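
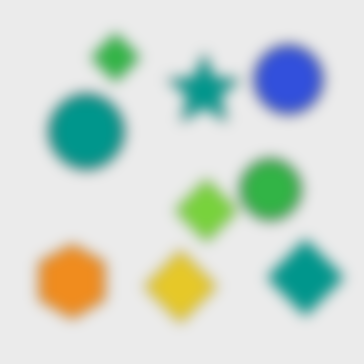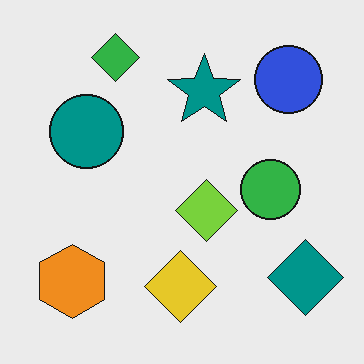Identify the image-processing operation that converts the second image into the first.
The transformation is: strongly gaussian-blurred.

Shape edges and outlines are uniformly softened across the whole image.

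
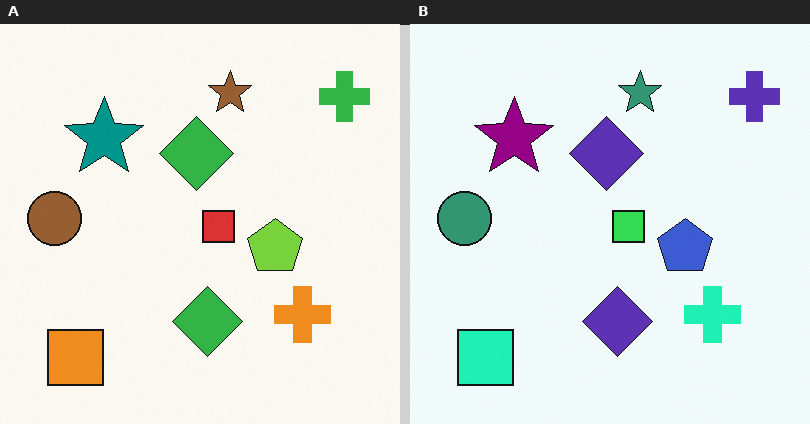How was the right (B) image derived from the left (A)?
The transformation is: hue-shifted through roughly a third of the color wheel.

Every shape's color has rotated by the same amount around the hue wheel — a uniform hue shift.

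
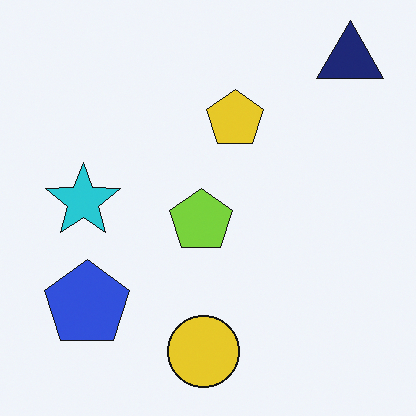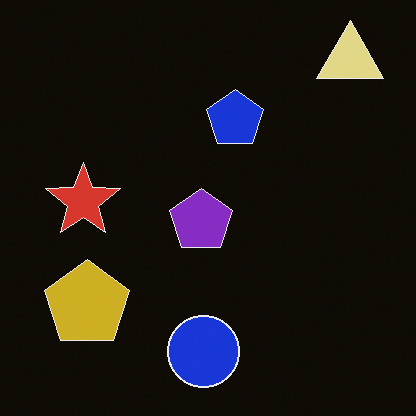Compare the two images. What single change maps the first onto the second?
The transformation is: color-inverted (negative).

The light background has become dark and every shape's color is its complement — a photographic negative.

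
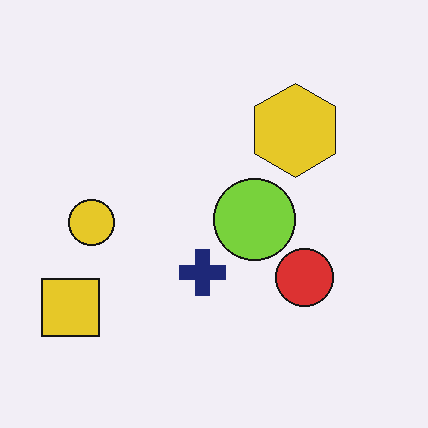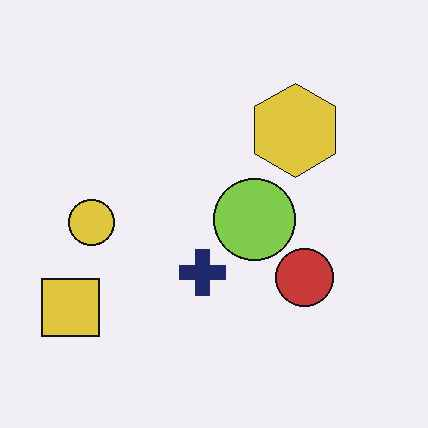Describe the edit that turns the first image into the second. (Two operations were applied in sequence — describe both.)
The second image is the first slightly desaturated, then given moderate JPEG compression.

All colors are more muted and greyish — a global saturation change. Blocky 8×8 compression artifacts appear around shape edges and the flat background shows ringing — characteristic JPEG degradation.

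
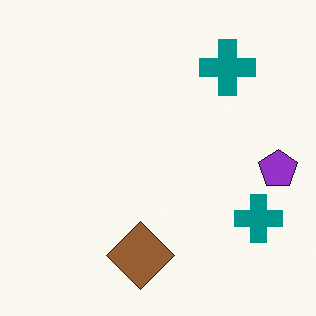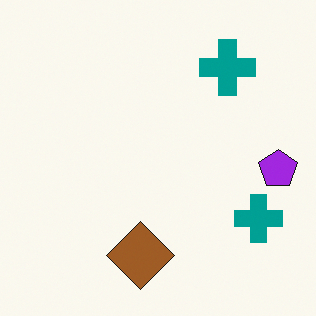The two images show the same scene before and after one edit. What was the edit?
The image was slightly oversaturated.

All colors are more vivid — a global saturation change.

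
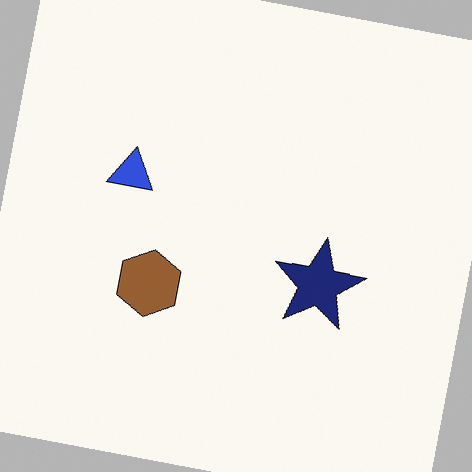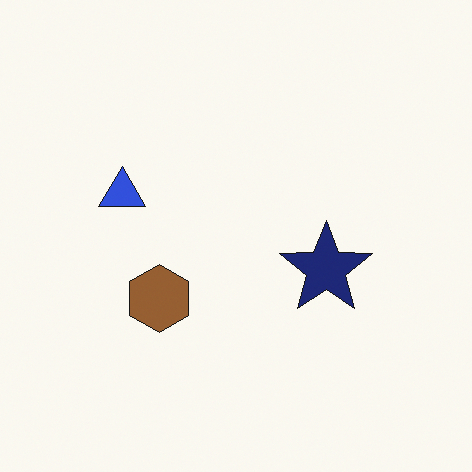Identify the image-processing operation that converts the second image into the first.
The transformation is: rotated clockwise by a few degrees.

Every shape is tilted by the same angle and the image corners show triangular fill wedges — a whole-image rotation by a non-right angle.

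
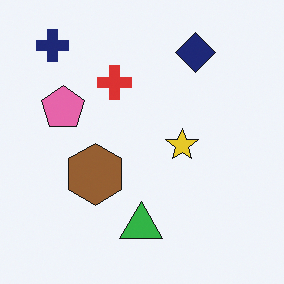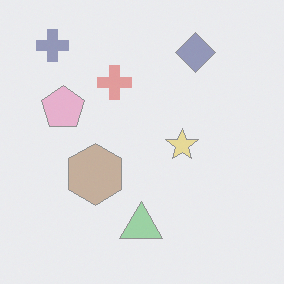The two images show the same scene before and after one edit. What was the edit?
The second image is the first given much lower contrast.

Tones are pushed toward mid-grey across the whole image — a global contrast change.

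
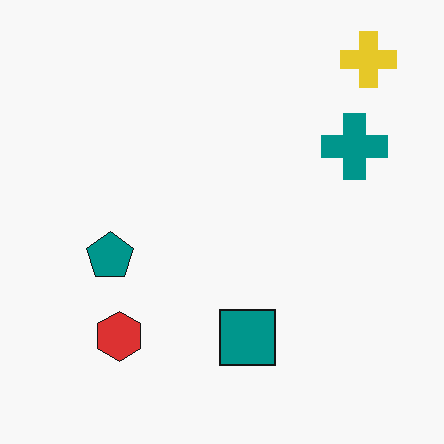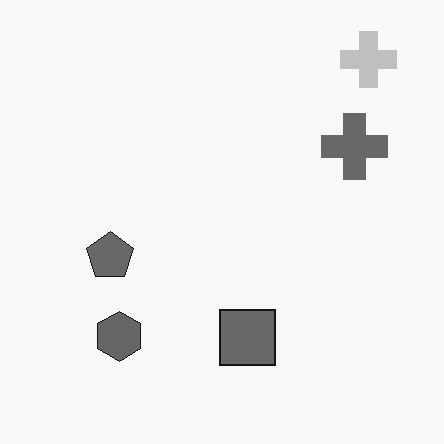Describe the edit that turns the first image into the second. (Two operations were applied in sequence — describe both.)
Converted to grayscale, then JPEG-compressed with visible artifacts.

All color is removed — every shape is now a shade of grey. Blocky 8×8 compression artifacts appear around shape edges and the flat background shows ringing — characteristic JPEG degradation.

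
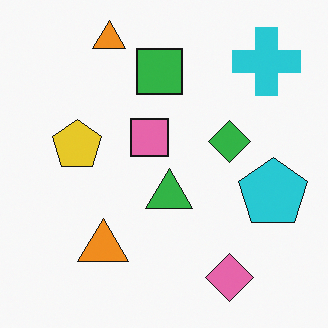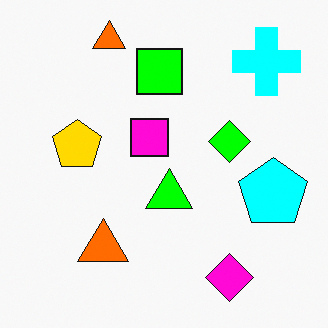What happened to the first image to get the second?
The transformation is: made much more vivid (saturation change).

All colors are more vivid — a global saturation change.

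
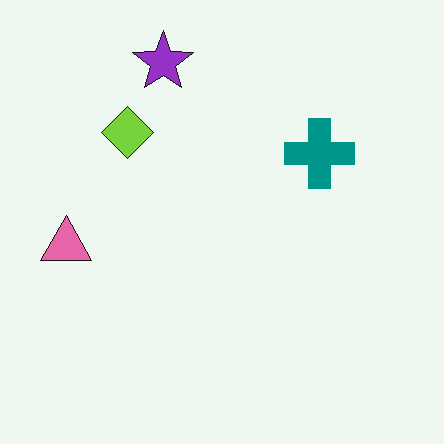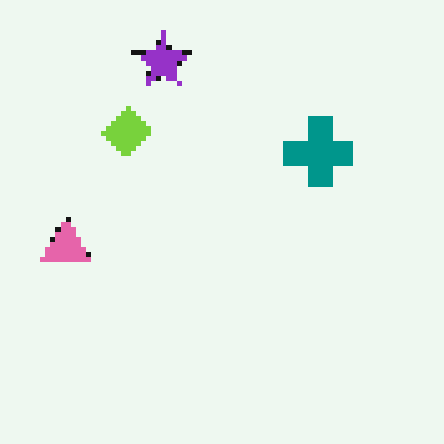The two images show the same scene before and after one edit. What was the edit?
This is the original image mildly pixelated.

Shapes are reduced to large square blocks; fine edges and outlines are lost — a downscale-then-upscale (mosaic) effect.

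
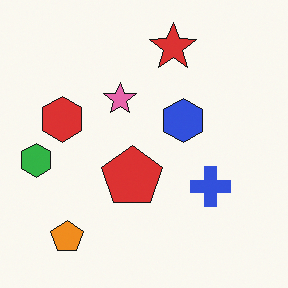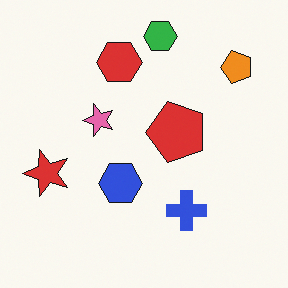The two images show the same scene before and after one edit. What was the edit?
The transformation is: transposed (reflected across the top-left ↔ bottom-right diagonal).

Shapes have swapped their row and column positions — what was in the top-right is now in the bottom-left — a diagonal reflection.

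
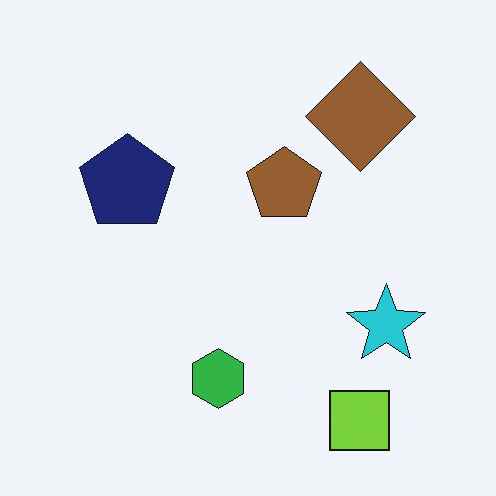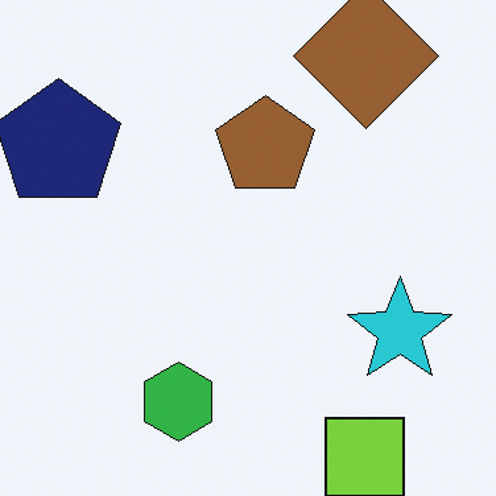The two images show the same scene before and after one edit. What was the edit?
Cropped to a modestly smaller region and rescaled.

The visible shapes are larger and the field of view is narrower; shapes near the original edges may be partly or wholly outside the frame — a crop-and-rescale.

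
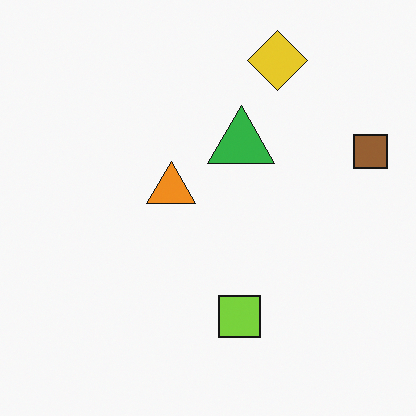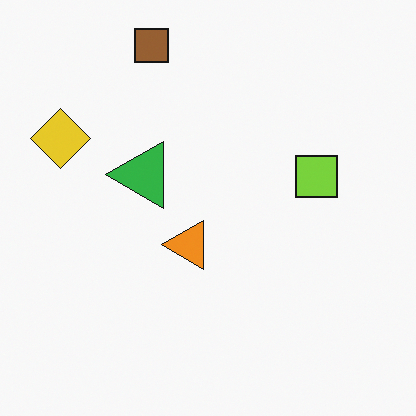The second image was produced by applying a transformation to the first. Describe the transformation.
This is the original image rotated 90° counter-clockwise.

The brown square sits in the right of the first image and the top of the second — consistent with a whole-image 90° counter-clockwise rotation.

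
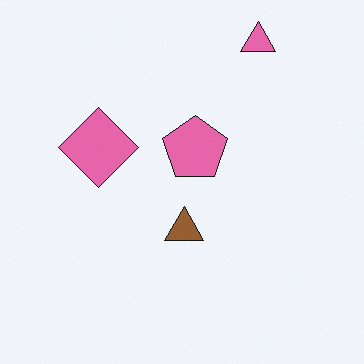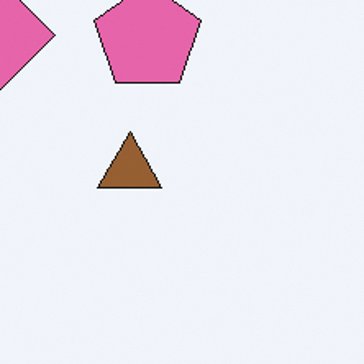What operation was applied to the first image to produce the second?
This is the original image cropped tightly and scaled back up.

The visible shapes are larger and the field of view is narrower; shapes near the original edges may be partly or wholly outside the frame — a crop-and-rescale.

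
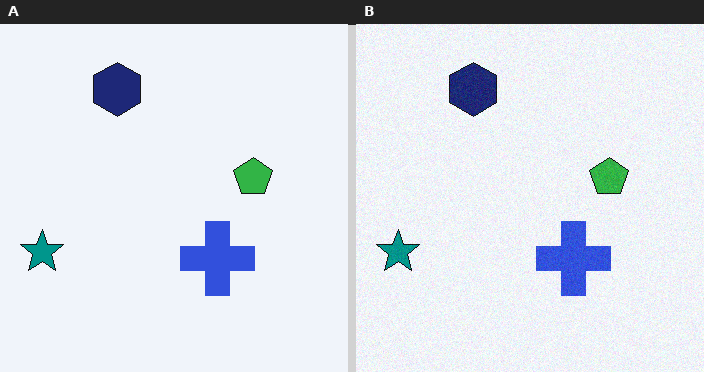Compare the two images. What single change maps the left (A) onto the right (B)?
This is the original image degraded with subtle gaussian noise.

Random speckle covers the whole image, including the flat background.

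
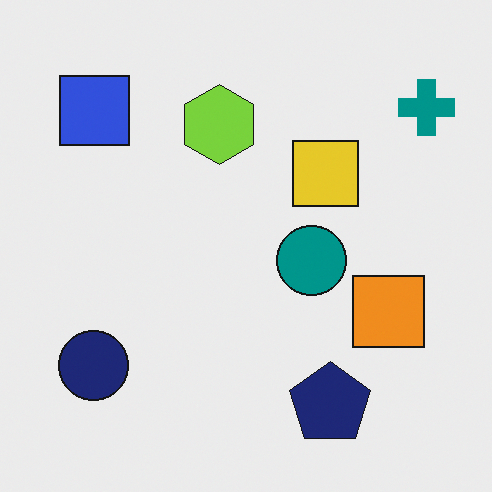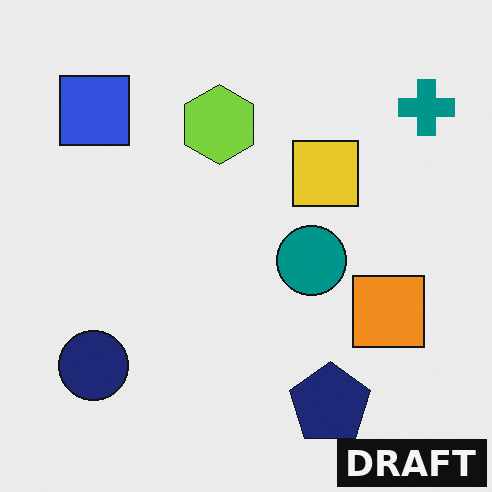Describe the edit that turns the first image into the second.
Watermarked with the text "DRAFT" in the lower-right corner.

A dark label reading "DRAFT" appears in the lower-right corner.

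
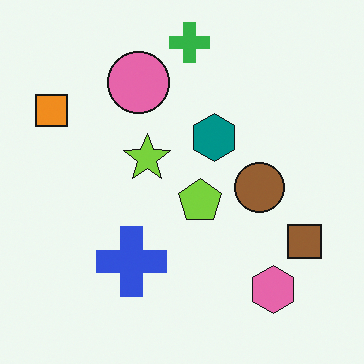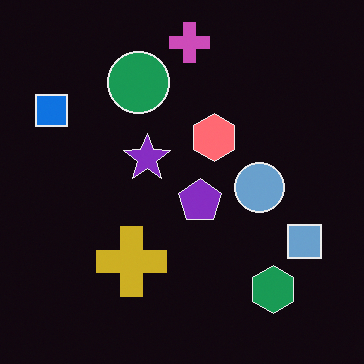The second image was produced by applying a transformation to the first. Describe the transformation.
This is the original image color-inverted (negative).

The light background has become dark and every shape's color is its complement — a photographic negative.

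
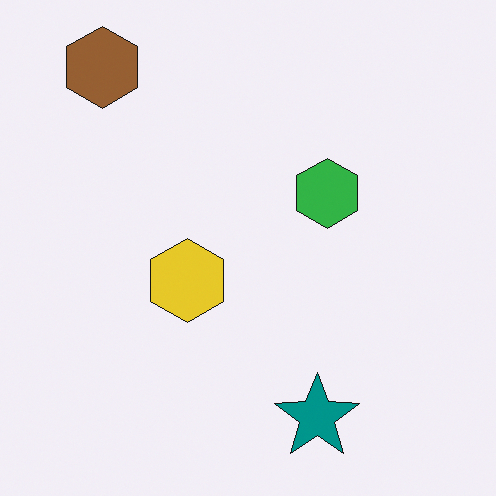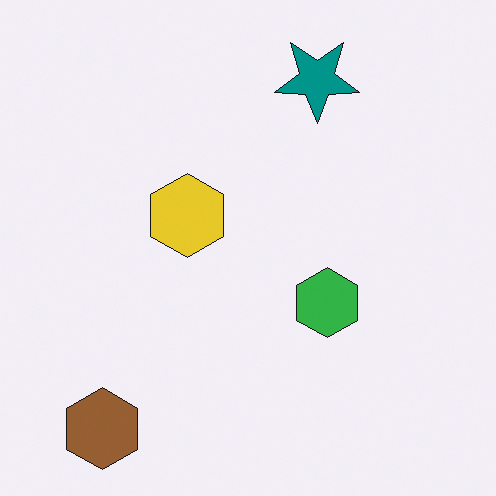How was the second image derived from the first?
Flipped vertically (top ↔ bottom).

The brown hexagon is in the top-left of the first image and the bottom-left of the second — shapes on opposite sides of the horizontal midline have swapped in a mirror flip.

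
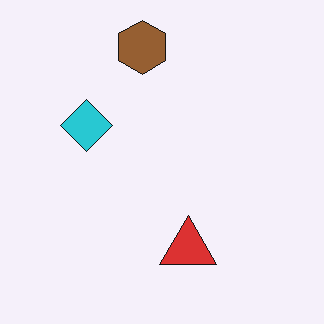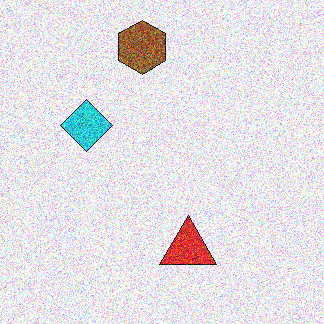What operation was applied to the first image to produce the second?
Degraded with strong gaussian noise.

Random speckle covers the whole image, including the flat background.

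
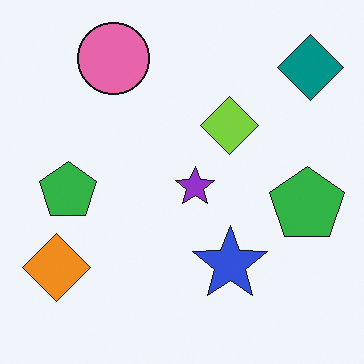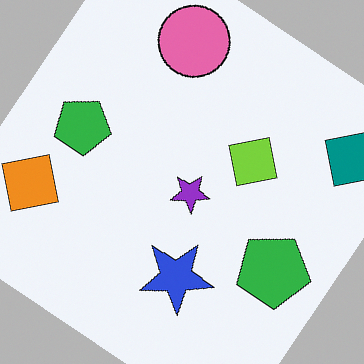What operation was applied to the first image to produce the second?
Rotated clockwise by a large amount — several tens of degrees.

Every shape is tilted by the same angle and the image corners show triangular fill wedges — a whole-image rotation by a non-right angle.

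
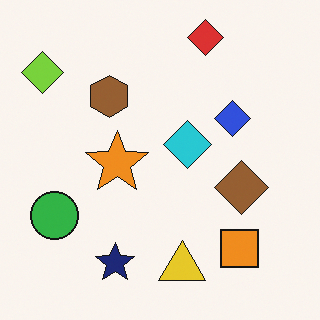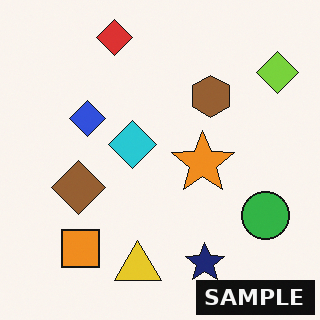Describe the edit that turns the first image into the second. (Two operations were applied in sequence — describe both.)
This is the original image flipped horizontally (left ↔ right), then watermarked with the text "SAMPLE" in the lower-right corner.

The lime diamond is in the top-left of the first image and the top-right of the second — shapes on opposite sides of the vertical midline have swapped in a mirror flip. A dark label reading "SAMPLE" appears in the lower-right corner.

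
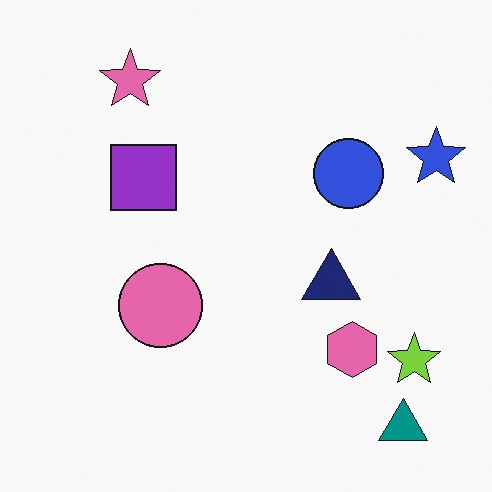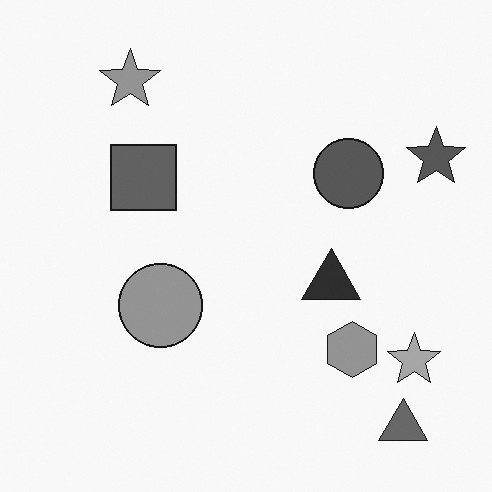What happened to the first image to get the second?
It was converted to grayscale.

All color is removed — every shape is now a shade of grey.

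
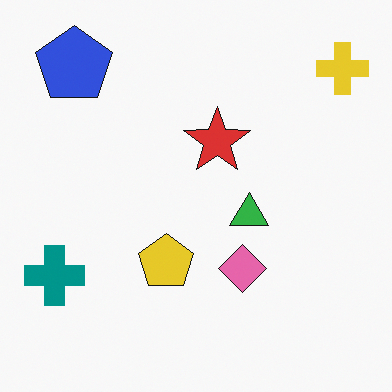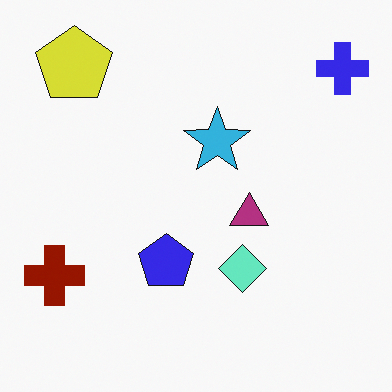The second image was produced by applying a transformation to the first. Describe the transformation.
The second image is the first hue-shifted through roughly half the color wheel.

Every shape's color has rotated by the same amount around the hue wheel — a uniform hue shift.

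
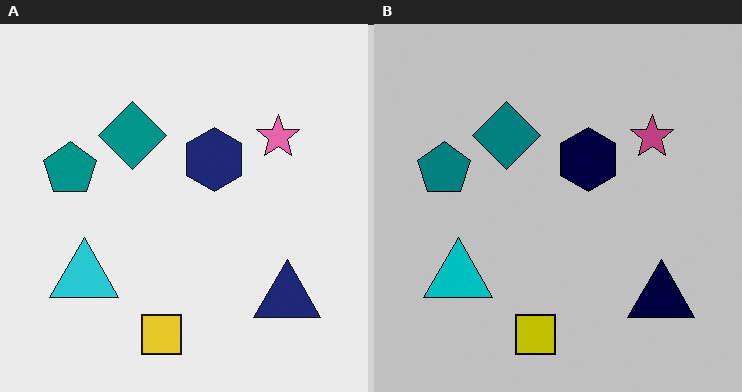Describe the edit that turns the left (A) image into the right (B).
This is the original image aggressively posterized.

Each flat color has snapped to a coarser quantized level — most visibly, the near-white background has dropped to a flat grey.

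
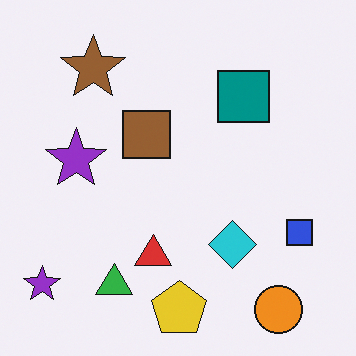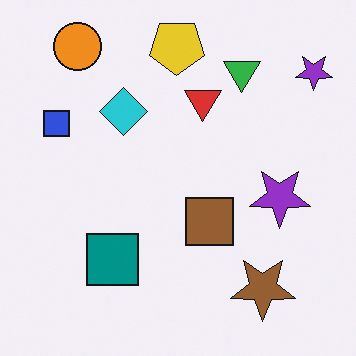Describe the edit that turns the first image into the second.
The transformation is: rotated 180°.

The orange circle sits in the bottom-right of the first image and the top-left of the second — consistent with a whole-image 180° rotation.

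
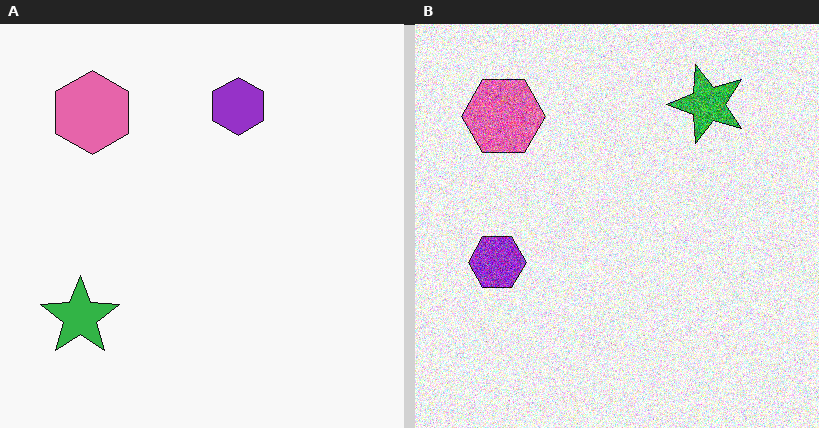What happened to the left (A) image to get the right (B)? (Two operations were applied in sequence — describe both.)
It was transposed (reflected across the top-left ↔ bottom-right diagonal), then degraded with heavy additive noise.

Shapes have swapped their row and column positions — what was in the top-right is now in the bottom-left — a diagonal reflection. Random speckle covers the whole image, including the flat background.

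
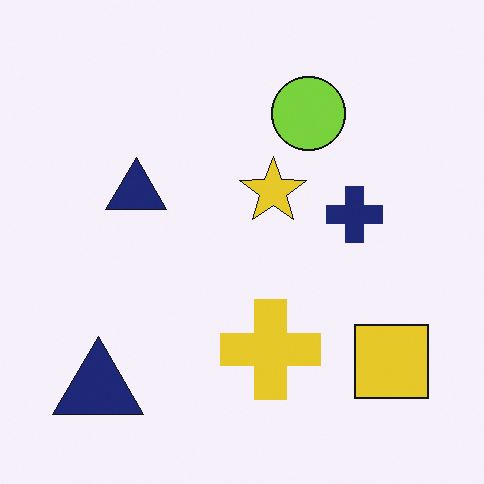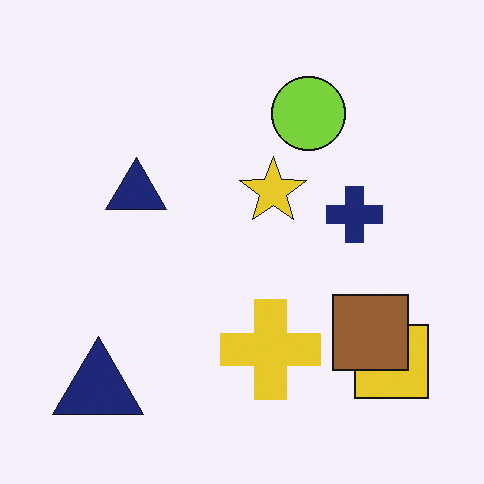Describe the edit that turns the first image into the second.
The transformation is: overlaid with an additional brown square.

A brown square appears in the second image that is absent from the first.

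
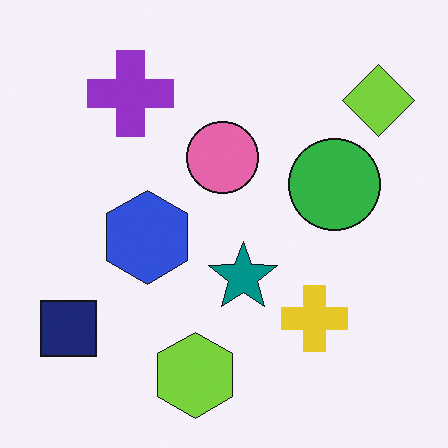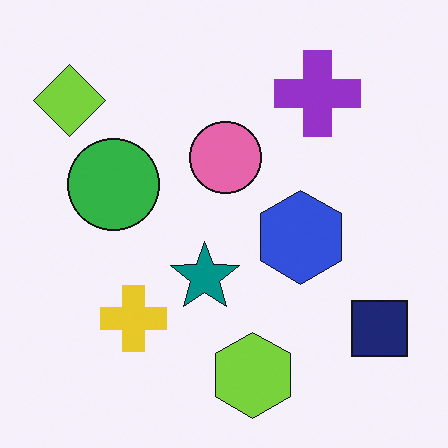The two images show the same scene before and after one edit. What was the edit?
The second image is the first flipped horizontally (left ↔ right).

The navy square is in the bottom-left of the first image and the bottom-right of the second — shapes on opposite sides of the vertical midline have swapped in a mirror flip.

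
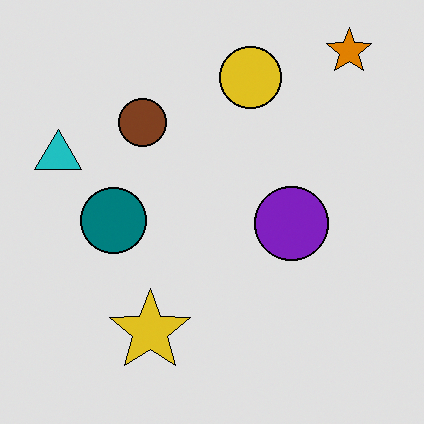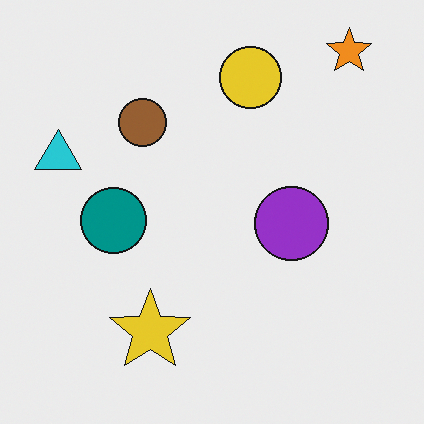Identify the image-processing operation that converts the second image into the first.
The first image is the second posterized to a reduced palette.

Each flat color has snapped to a coarser quantized level — most visibly, the near-white background has dropped to a flat grey.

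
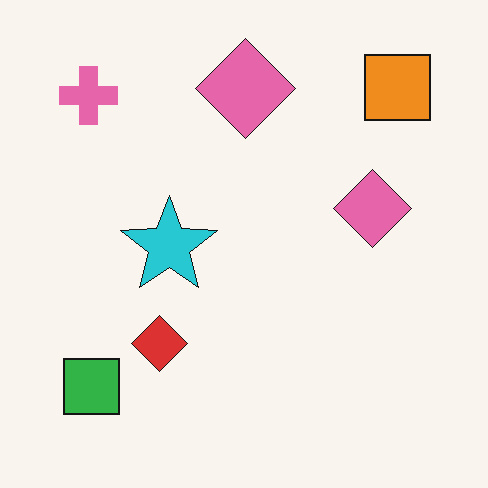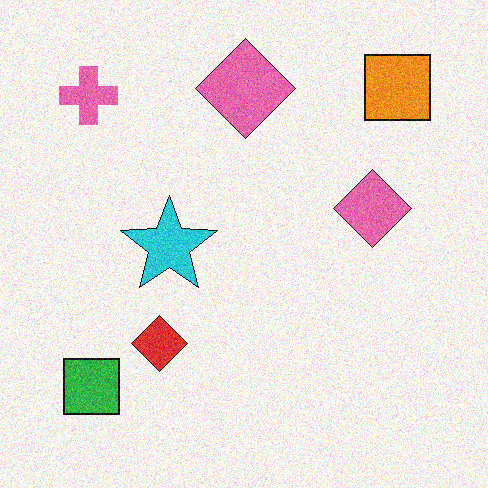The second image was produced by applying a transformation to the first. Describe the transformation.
It was degraded with moderate additive noise.

Random speckle covers the whole image, including the flat background.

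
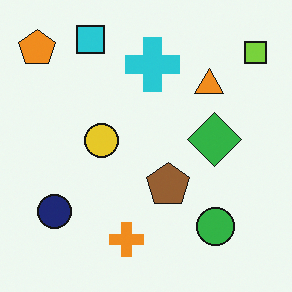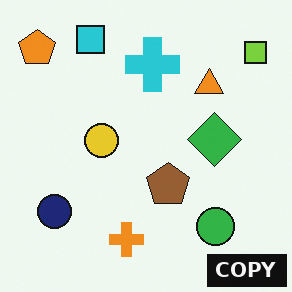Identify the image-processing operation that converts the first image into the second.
It was watermarked with the text "COPY" in the lower-right corner.

A dark label reading "COPY" appears in the lower-right corner.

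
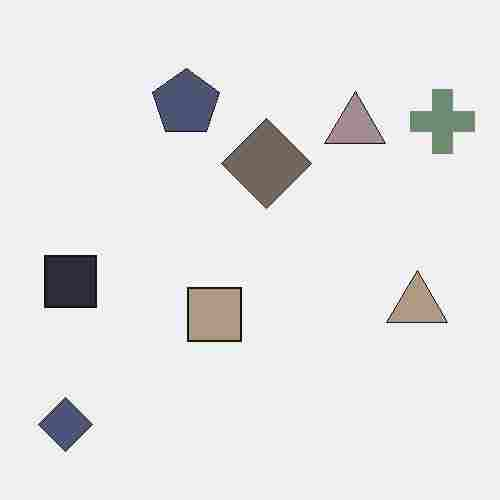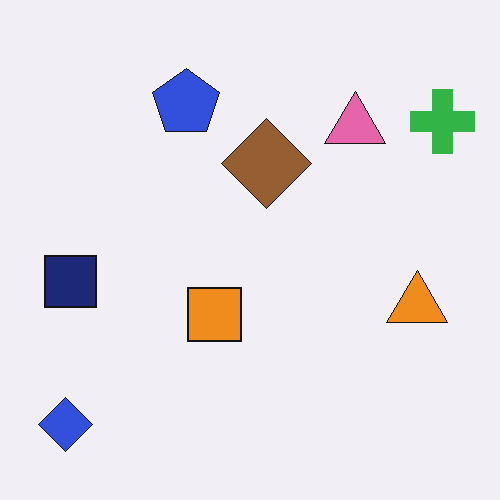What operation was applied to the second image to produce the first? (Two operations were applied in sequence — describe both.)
The image was made much more muted (saturation change), then heavily JPEG-compressed with obvious blocking artifacts.

All colors are more muted and greyish — a global saturation change. Blocky 8×8 compression artifacts appear around shape edges and the flat background shows ringing — characteristic JPEG degradation.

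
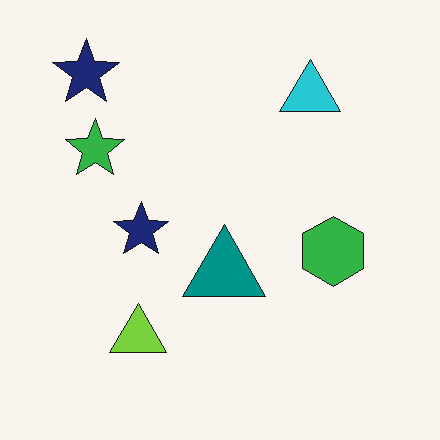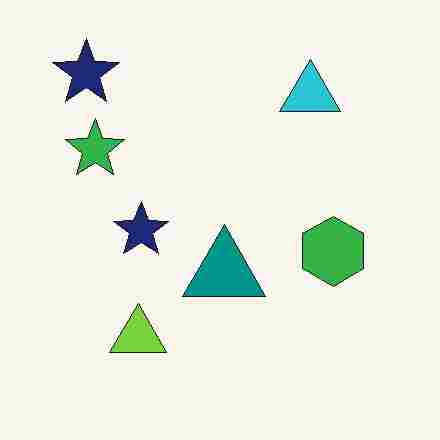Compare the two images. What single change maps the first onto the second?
The transformation is: heavily JPEG-compressed with obvious blocking artifacts.

Blocky 8×8 compression artifacts appear around shape edges and the flat background shows ringing — characteristic JPEG degradation.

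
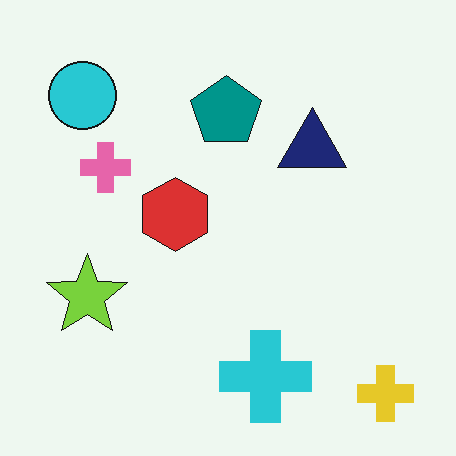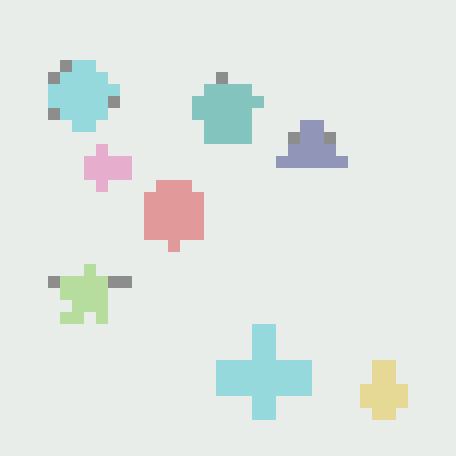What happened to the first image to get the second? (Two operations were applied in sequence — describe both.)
The image was coarsely pixelated, then washed out (contrast reduced).

Shapes are reduced to large square blocks; fine edges and outlines are lost — a downscale-then-upscale (mosaic) effect. Tones are pushed toward mid-grey across the whole image — a global contrast change.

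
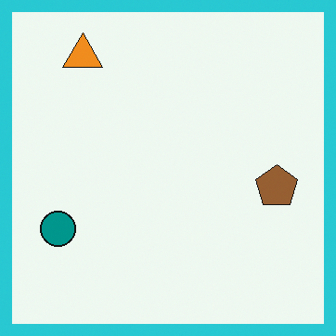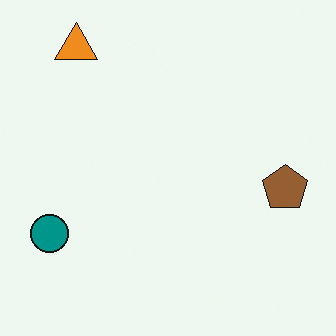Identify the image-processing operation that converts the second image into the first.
The image was framed with a cyan border.

A solid cyan frame runs around the edge of the first image, with the content slightly shrunk inside it.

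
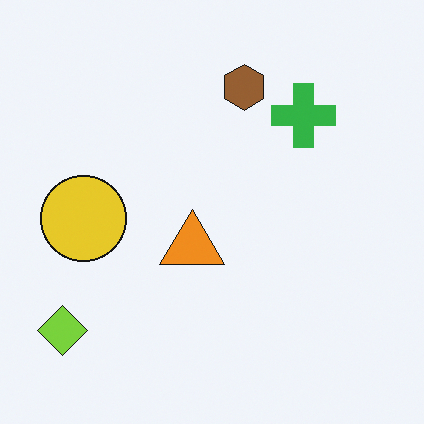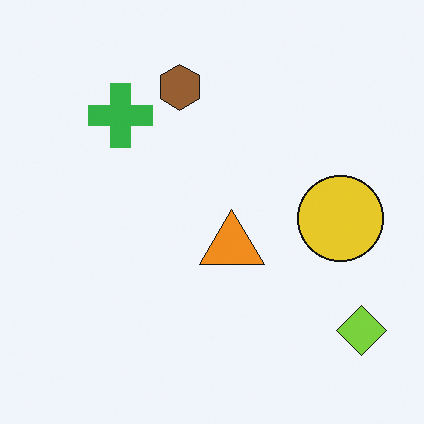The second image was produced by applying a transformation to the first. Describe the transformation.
The transformation is: flipped horizontally (left ↔ right).

The lime diamond is in the bottom-left of the first image and the bottom-right of the second — shapes on opposite sides of the vertical midline have swapped in a mirror flip.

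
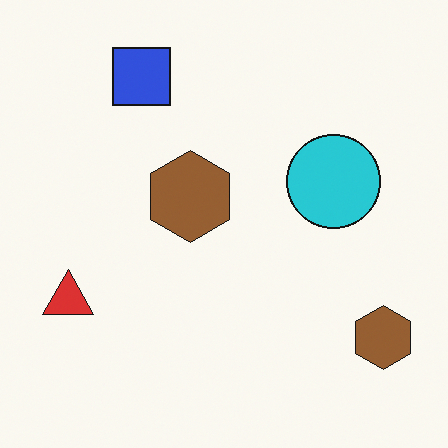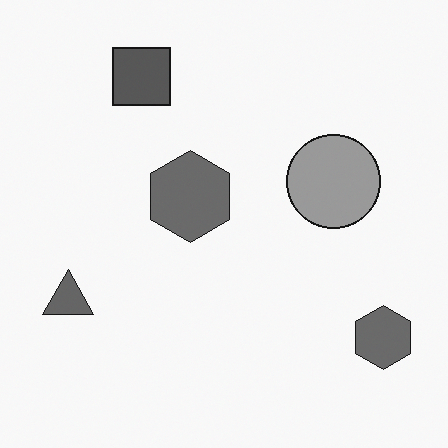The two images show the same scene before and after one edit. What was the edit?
It was converted to grayscale.

All color is removed — every shape is now a shade of grey.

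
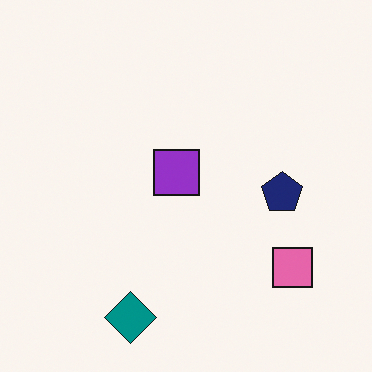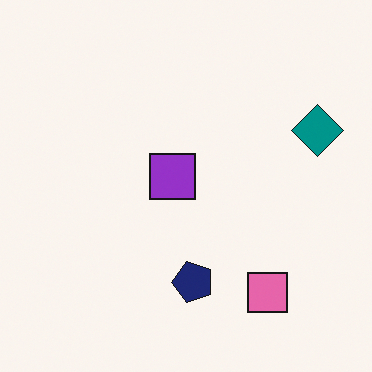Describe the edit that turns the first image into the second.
The image was transposed (reflected across the top-left ↔ bottom-right diagonal).

Shapes have swapped their row and column positions — what was in the top-right is now in the bottom-left — a diagonal reflection.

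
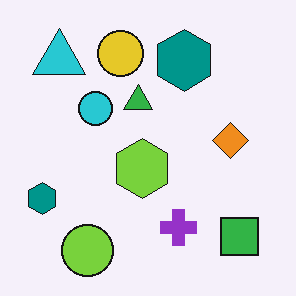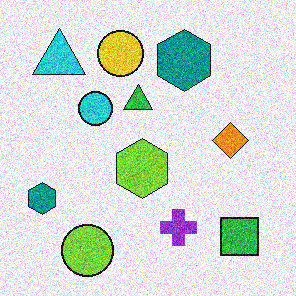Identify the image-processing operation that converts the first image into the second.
The second image is the first degraded with a thick layer of grain.

Random speckle covers the whole image, including the flat background.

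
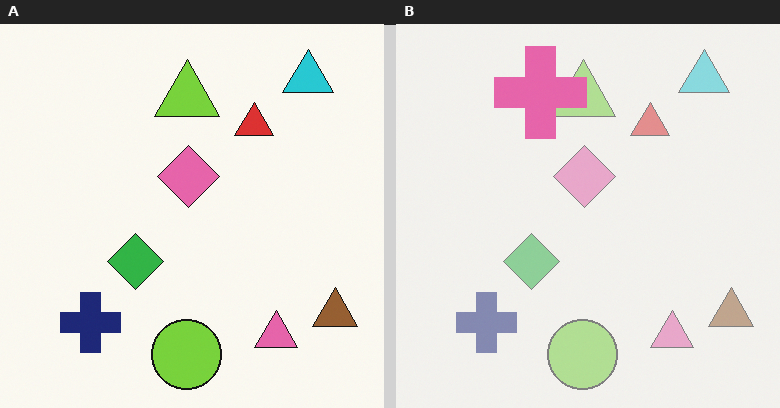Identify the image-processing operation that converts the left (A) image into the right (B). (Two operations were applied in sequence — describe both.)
Given much lower contrast, then overlaid with an additional pink cross.

Tones are pushed toward mid-grey across the whole image — a global contrast change. A pink cross appears in the right (B) image that is absent from the left (A).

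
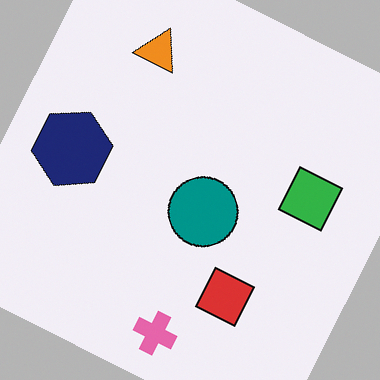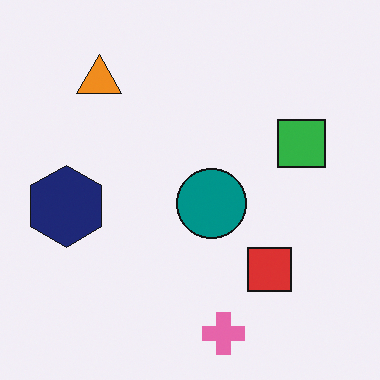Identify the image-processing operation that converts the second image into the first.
It was rotated clockwise by a clearly visible amount.

Every shape is tilted by the same angle and the image corners show triangular fill wedges — a whole-image rotation by a non-right angle.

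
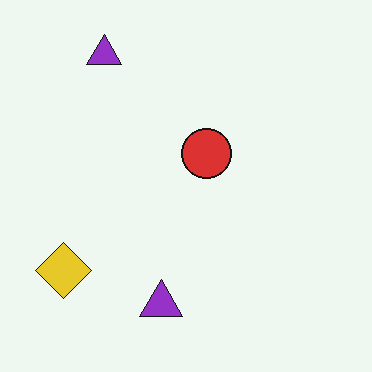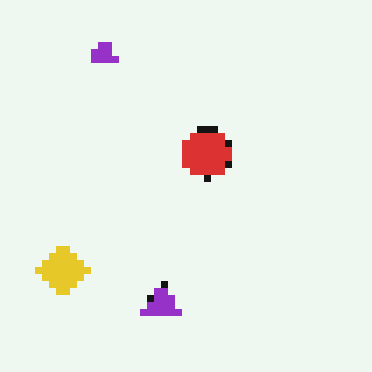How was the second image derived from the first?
The image was pixelated into visible square blocks.

Shapes are reduced to large square blocks; fine edges and outlines are lost — a downscale-then-upscale (mosaic) effect.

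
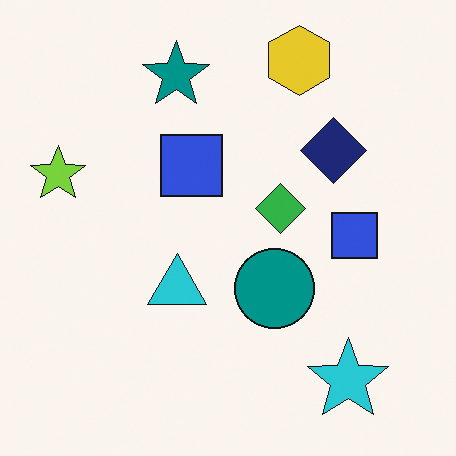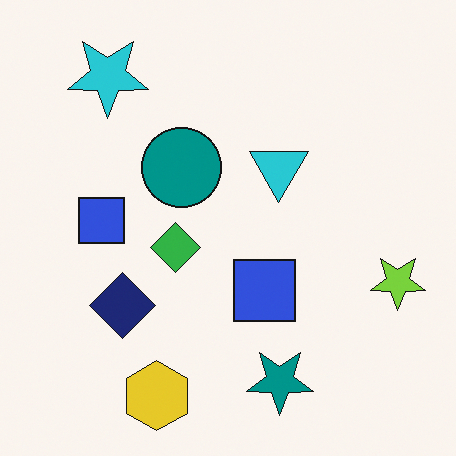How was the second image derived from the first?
The second image is the first rotated 180°.

The cyan star sits in the bottom-right of the first image and the top-left of the second — consistent with a whole-image 180° rotation.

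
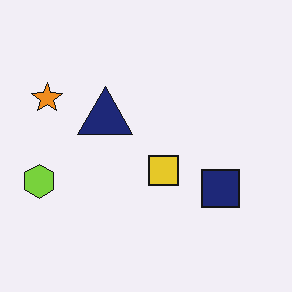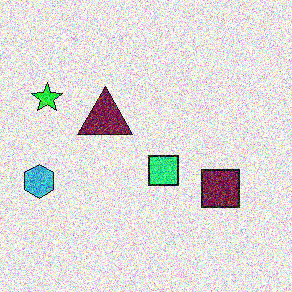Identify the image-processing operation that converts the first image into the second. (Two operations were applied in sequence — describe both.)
The transformation is: hue-shifted through roughly a third of the color wheel, then degraded with heavy additive noise.

Every shape's color has rotated by the same amount around the hue wheel — a uniform hue shift. Random speckle covers the whole image, including the flat background.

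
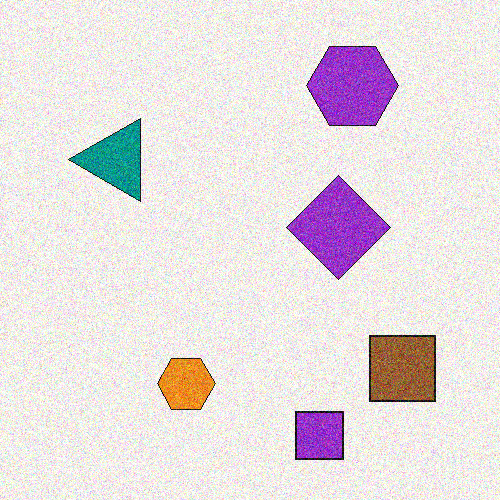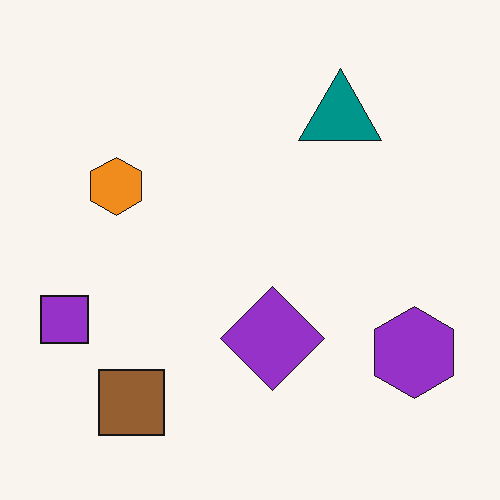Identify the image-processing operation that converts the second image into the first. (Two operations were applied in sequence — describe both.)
The image was rotated 90° counter-clockwise, then degraded with moderate additive noise.

The purple square sits in the left of the second image and the bottom of the first — consistent with a whole-image 90° counter-clockwise rotation. Random speckle covers the whole image, including the flat background.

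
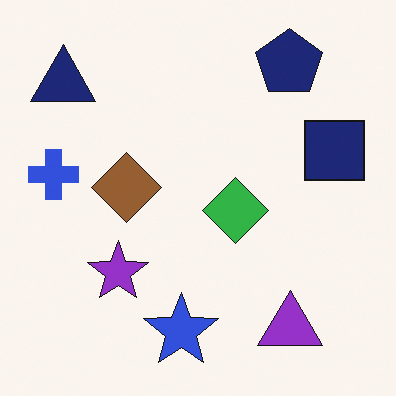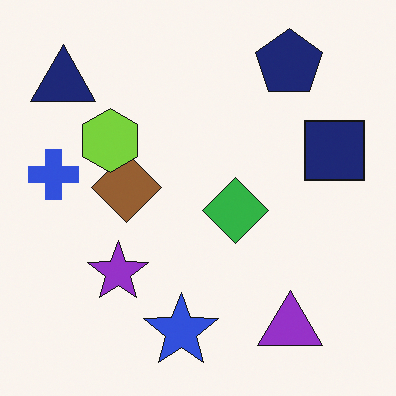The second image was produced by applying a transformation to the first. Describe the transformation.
This is the original image overlaid with an additional lime hexagon.

A lime hexagon appears in the second image that is absent from the first.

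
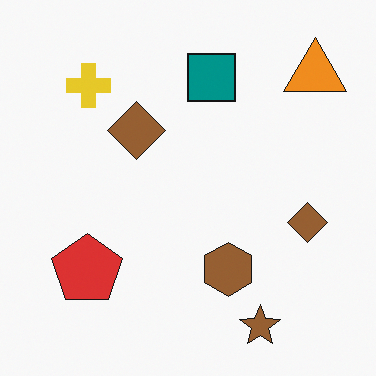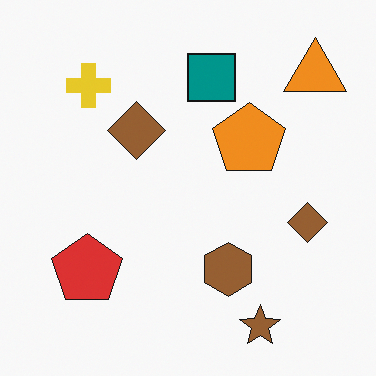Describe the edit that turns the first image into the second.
The second image is the first overlaid with an additional orange pentagon.

An orange pentagon appears in the second image that is absent from the first.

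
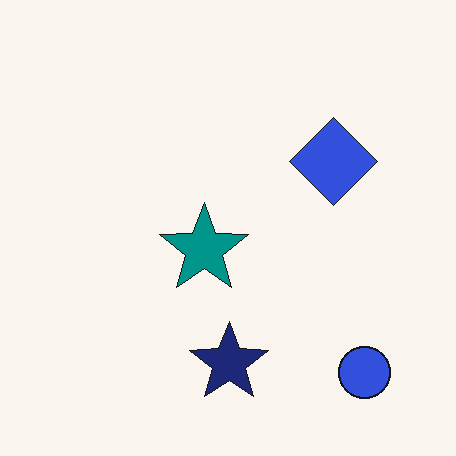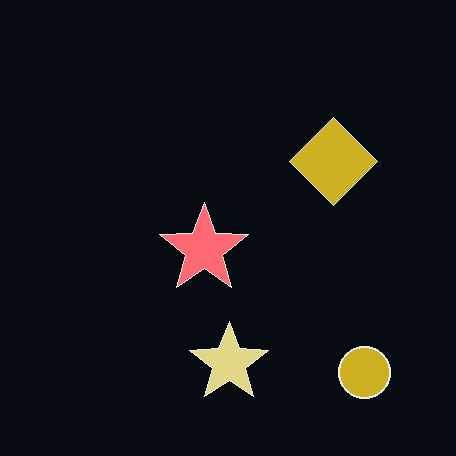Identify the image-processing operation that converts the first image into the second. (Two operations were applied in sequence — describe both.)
The second image is the first color-inverted (negative), then given moderate JPEG compression.

The light background has become dark and every shape's color is its complement — a photographic negative. Blocky 8×8 compression artifacts appear around shape edges and the flat background shows ringing — characteristic JPEG degradation.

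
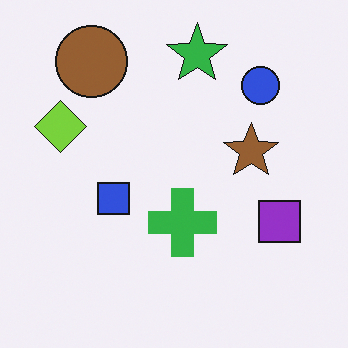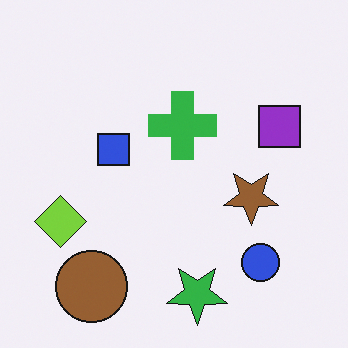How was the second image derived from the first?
It was flipped vertically (top ↔ bottom).

The green star is in the top of the first image and the bottom of the second — shapes on opposite sides of the horizontal midline have swapped in a mirror flip.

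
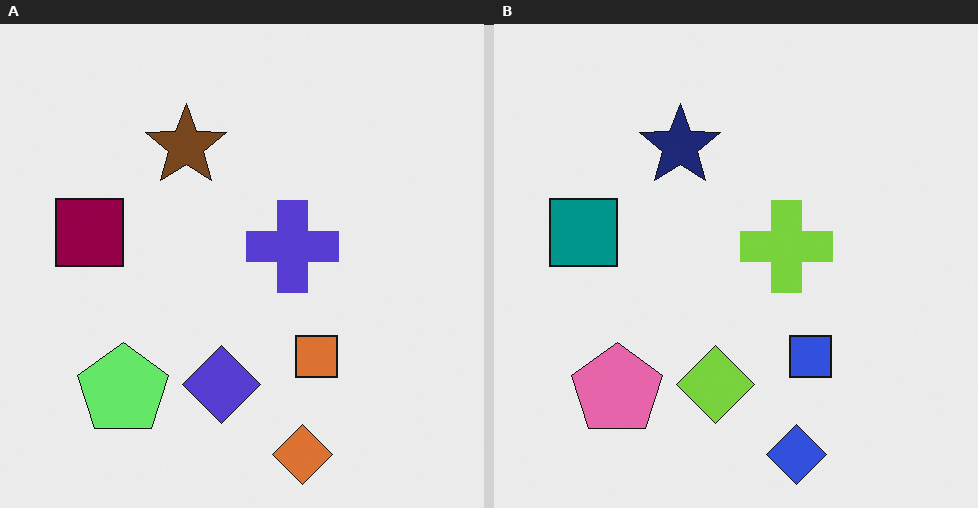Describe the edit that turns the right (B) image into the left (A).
The transformation is: hue-shifted noticeably.

Every shape's color has rotated by the same amount around the hue wheel — a uniform hue shift.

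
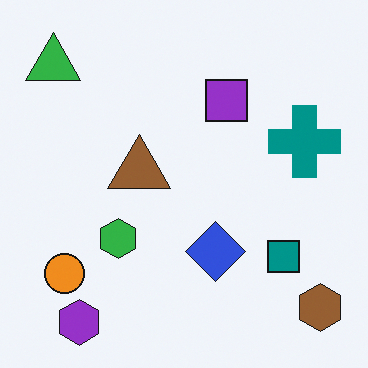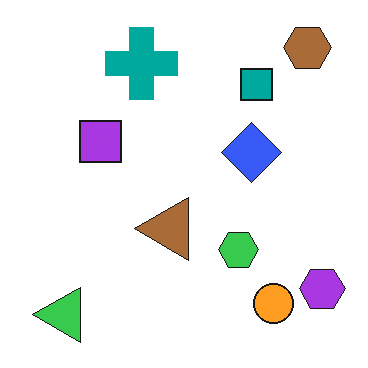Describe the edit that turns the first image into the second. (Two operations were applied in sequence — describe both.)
The image was brightened a little, then rotated 90° counter-clockwise.

Every pixel — background and shapes alike — is uniformly brightened. The brown hexagon sits in the bottom-right of the first image and the top-right of the second — consistent with a whole-image 90° counter-clockwise rotation.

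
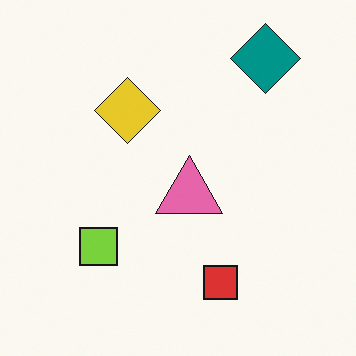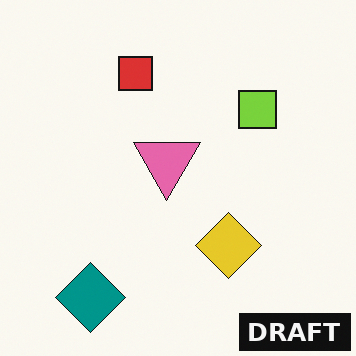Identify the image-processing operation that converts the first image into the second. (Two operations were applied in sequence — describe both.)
The image was rotated 180°, then watermarked with the text "DRAFT" in the lower-right corner.

The teal diamond sits in the top-right of the first image and the bottom-left of the second — consistent with a whole-image 180° rotation. A dark label reading "DRAFT" appears in the lower-right corner.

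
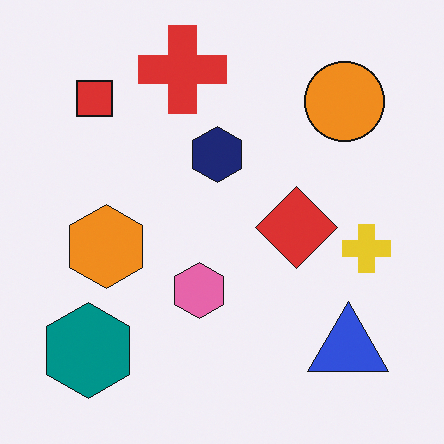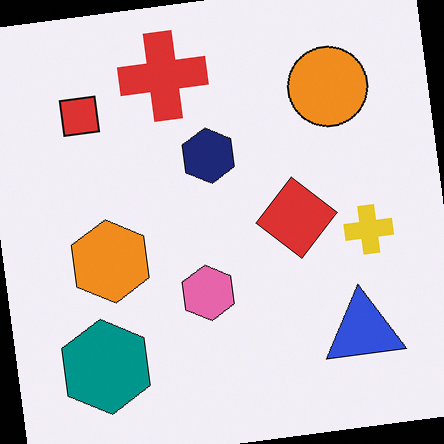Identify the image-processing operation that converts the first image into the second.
It was rotated counter-clockwise by a slight angle.

Every shape is tilted by the same angle and the image corners show triangular fill wedges — a whole-image rotation by a non-right angle.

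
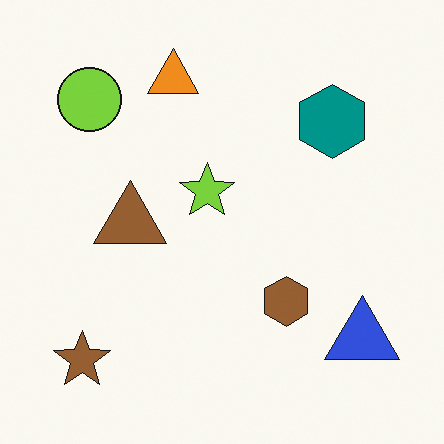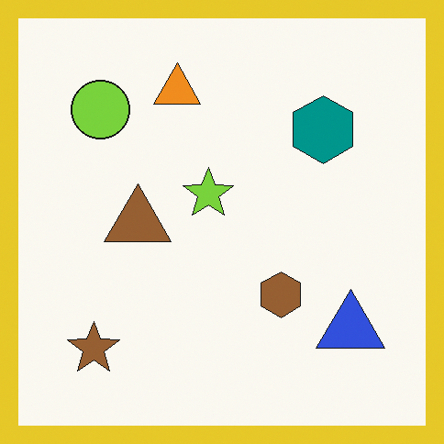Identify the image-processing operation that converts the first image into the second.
The transformation is: framed with a yellow border.

A solid yellow frame runs around the edge of the second image, with the content slightly shrunk inside it.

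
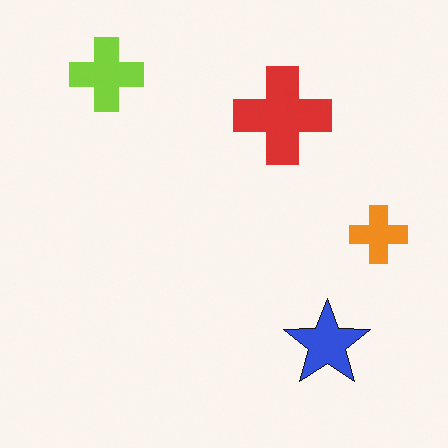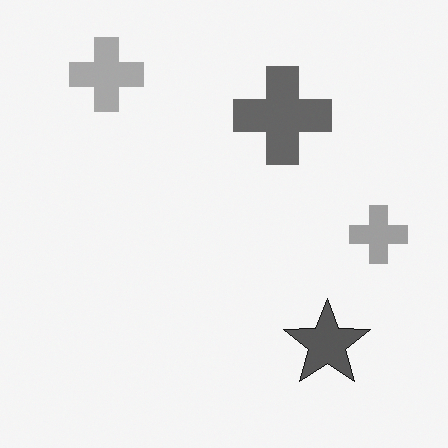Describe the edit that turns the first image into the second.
The transformation is: converted to grayscale.

All color is removed — every shape is now a shade of grey.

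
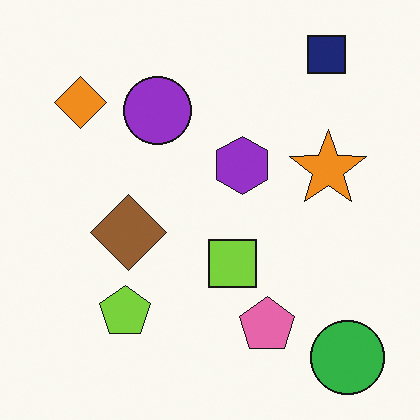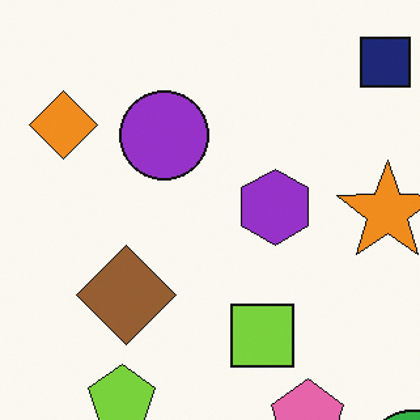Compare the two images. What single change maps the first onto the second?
The image was cropped to a modestly smaller region and rescaled.

The visible shapes are larger and the field of view is narrower; shapes near the original edges may be partly or wholly outside the frame — a crop-and-rescale.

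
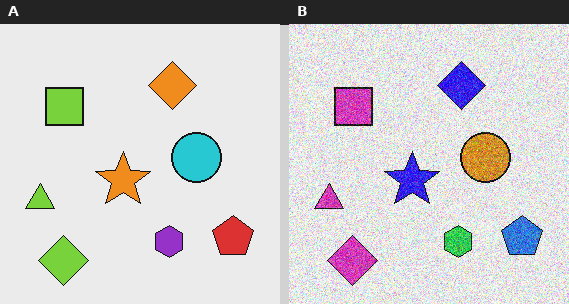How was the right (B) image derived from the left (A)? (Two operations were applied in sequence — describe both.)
It was hue-shifted through roughly half the color wheel, then degraded with heavy additive noise.

Every shape's color has rotated by the same amount around the hue wheel — a uniform hue shift. Random speckle covers the whole image, including the flat background.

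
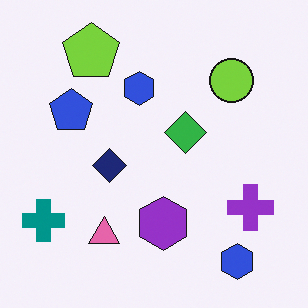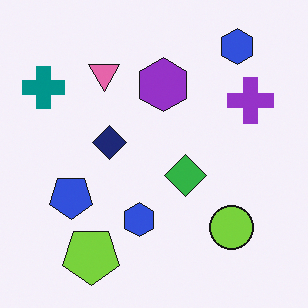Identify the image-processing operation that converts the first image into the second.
Flipped vertically (top ↔ bottom).

The lime pentagon is in the top-left of the first image and the bottom-left of the second — shapes on opposite sides of the horizontal midline have swapped in a mirror flip.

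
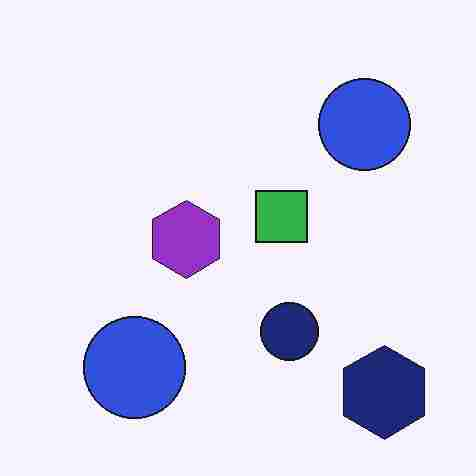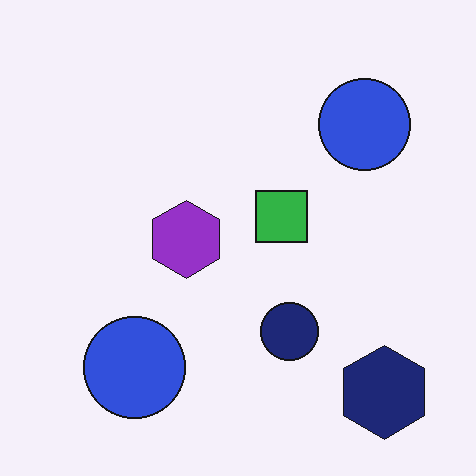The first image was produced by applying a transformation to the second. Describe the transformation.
This is the original image heavily JPEG-compressed with obvious blocking artifacts.

Blocky 8×8 compression artifacts appear around shape edges and the flat background shows ringing — characteristic JPEG degradation.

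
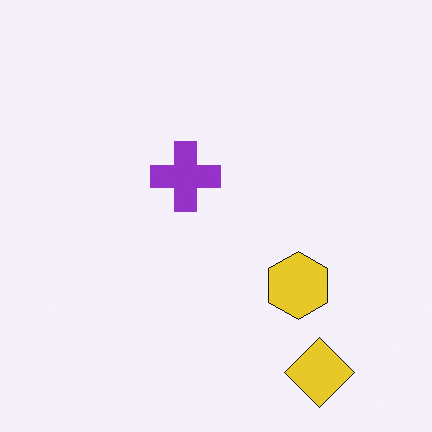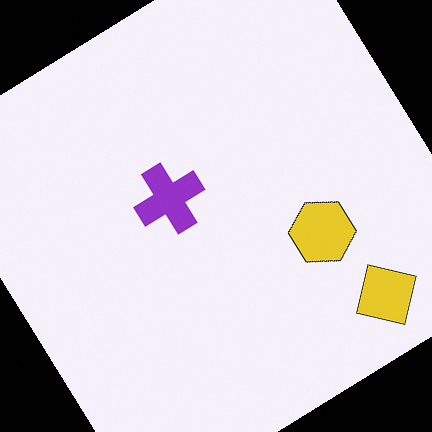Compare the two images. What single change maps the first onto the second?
It was rotated counter-clockwise by a large amount — several tens of degrees.

Every shape is tilted by the same angle and the image corners show triangular fill wedges — a whole-image rotation by a non-right angle.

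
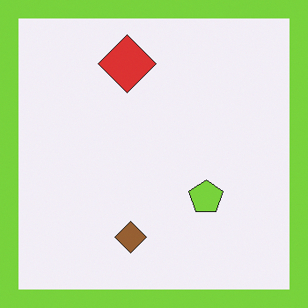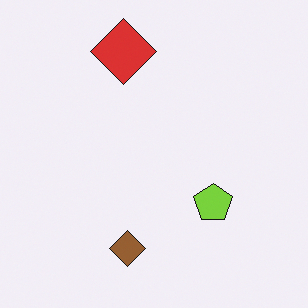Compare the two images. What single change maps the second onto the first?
The first image is the second framed with a lime border.

A solid lime frame runs around the edge of the first image, with the content slightly shrunk inside it.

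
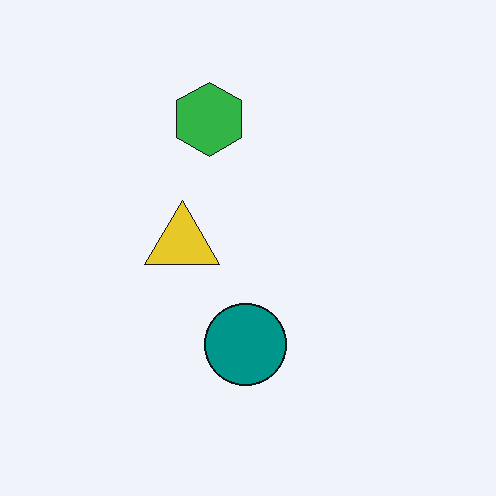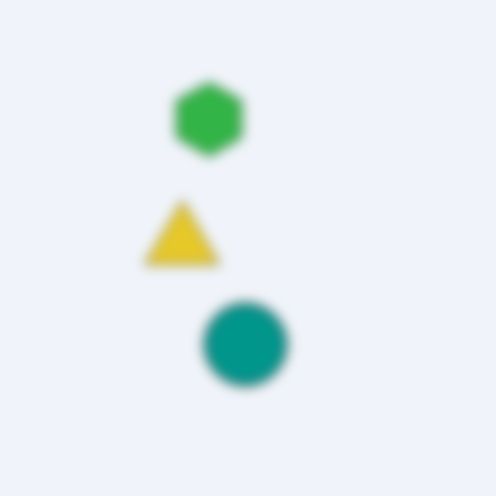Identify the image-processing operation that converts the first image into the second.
The transformation is: heavily blurred.

Shape edges and outlines are uniformly softened across the whole image.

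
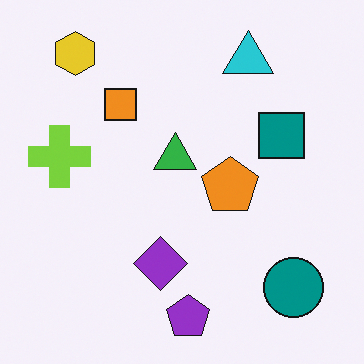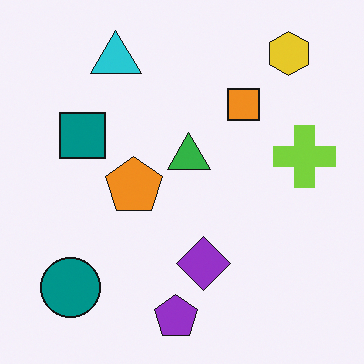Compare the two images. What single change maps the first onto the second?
The image was flipped horizontally (left ↔ right).

The lime cross is in the left of the first image and the right of the second — shapes on opposite sides of the vertical midline have swapped in a mirror flip.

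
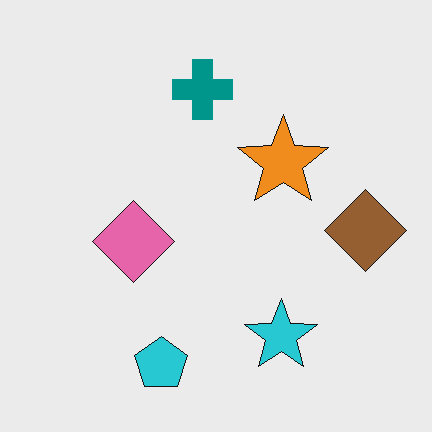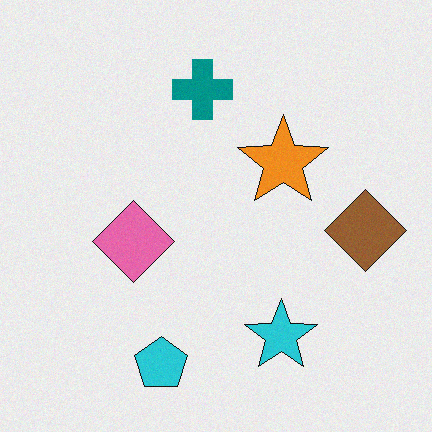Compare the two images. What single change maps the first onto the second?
The transformation is: degraded with subtle gaussian noise.

Random speckle covers the whole image, including the flat background.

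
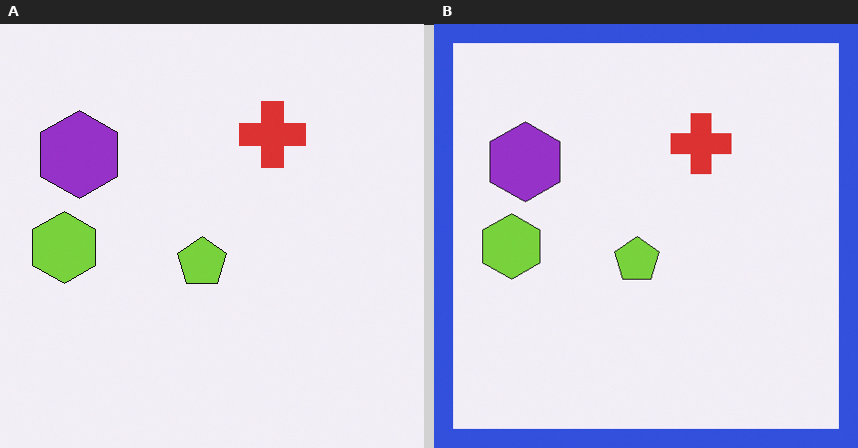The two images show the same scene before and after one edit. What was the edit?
The right (B) image is the left (A) framed with a blue border.

A solid blue frame runs around the edge of the right (B) image, with the content slightly shrunk inside it.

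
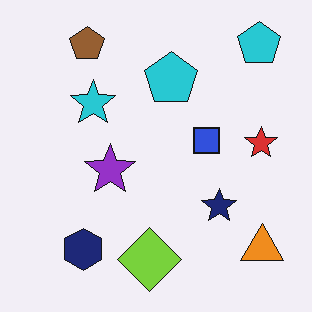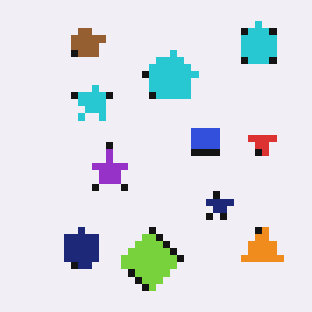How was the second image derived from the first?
It was moderately pixelated.

Shapes are reduced to large square blocks; fine edges and outlines are lost — a downscale-then-upscale (mosaic) effect.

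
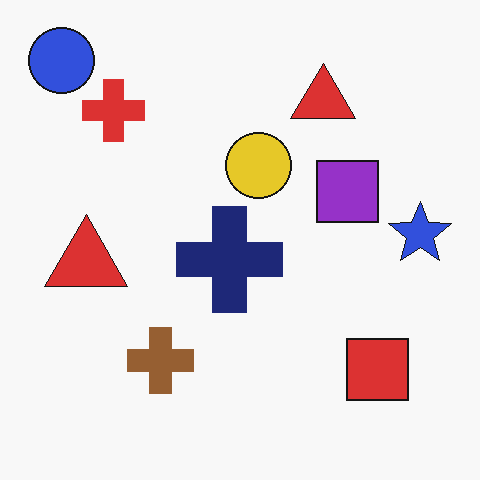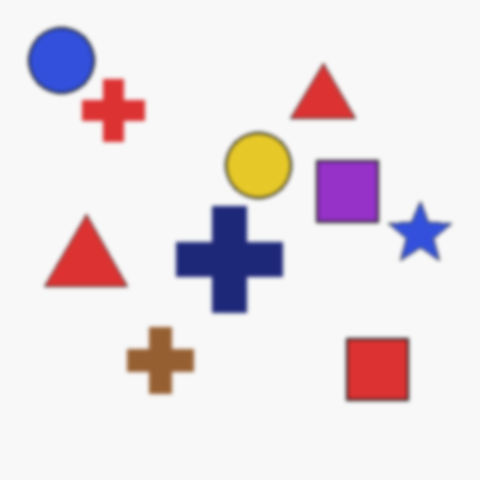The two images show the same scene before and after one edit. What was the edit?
The second image is the first lightly blurred.

Shape edges and outlines are uniformly softened across the whole image.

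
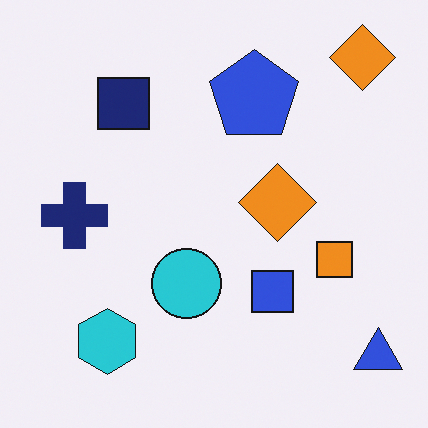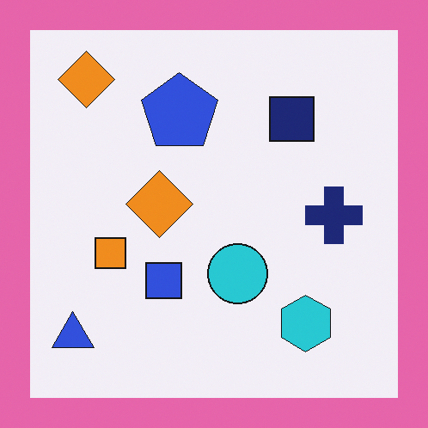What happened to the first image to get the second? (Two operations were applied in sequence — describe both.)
This is the original image flipped horizontally (left ↔ right), then framed with a pink border.

The blue triangle is in the bottom-right of the first image and the bottom-left of the second — shapes on opposite sides of the vertical midline have swapped in a mirror flip. A solid pink frame runs around the edge of the second image, with the content slightly shrunk inside it.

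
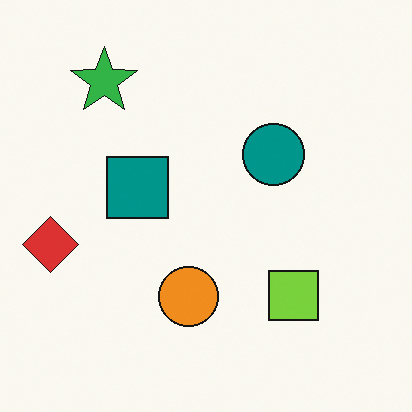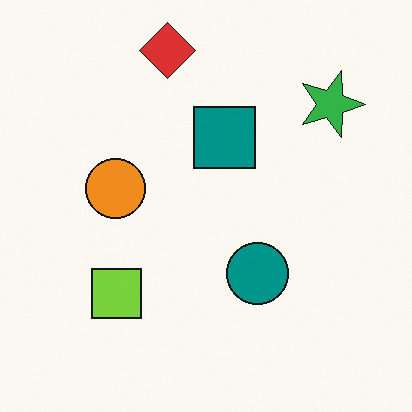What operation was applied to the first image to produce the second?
Rotated 90° clockwise.

The green star sits in the top-left of the first image and the top-right of the second — consistent with a whole-image 90° clockwise rotation.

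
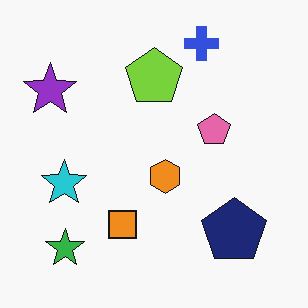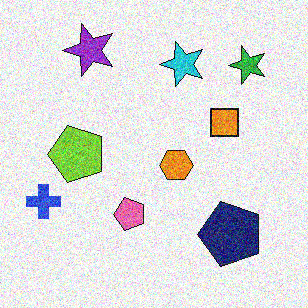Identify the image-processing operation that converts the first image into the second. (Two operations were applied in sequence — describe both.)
The second image is the first transposed (reflected across the top-left ↔ bottom-right diagonal), then degraded with a thick layer of grain.

Shapes have swapped their row and column positions — what was in the top-right is now in the bottom-left — a diagonal reflection. Random speckle covers the whole image, including the flat background.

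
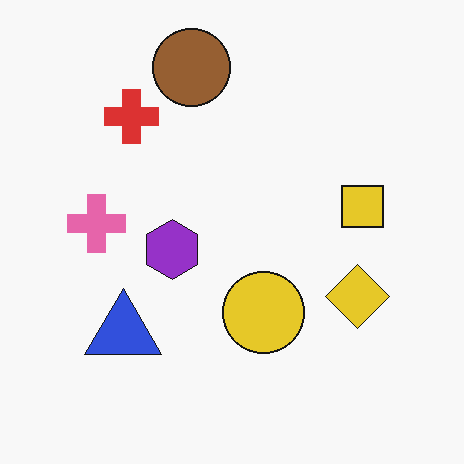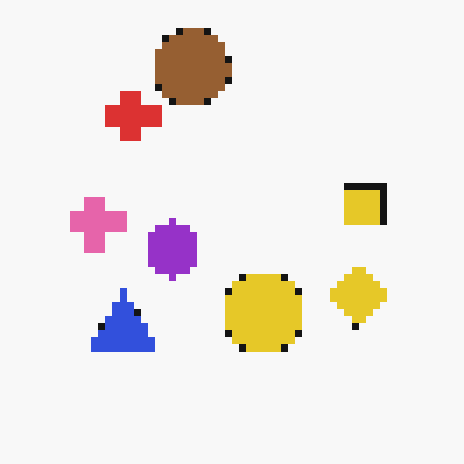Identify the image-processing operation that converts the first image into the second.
Moderately pixelated.

Shapes are reduced to large square blocks; fine edges and outlines are lost — a downscale-then-upscale (mosaic) effect.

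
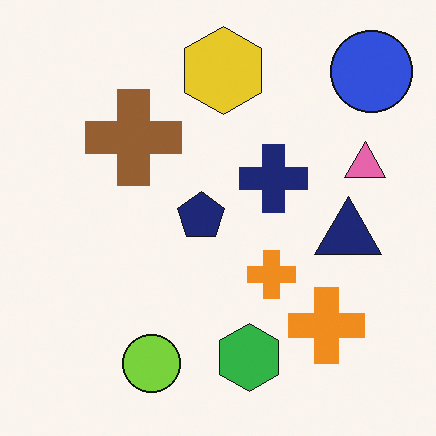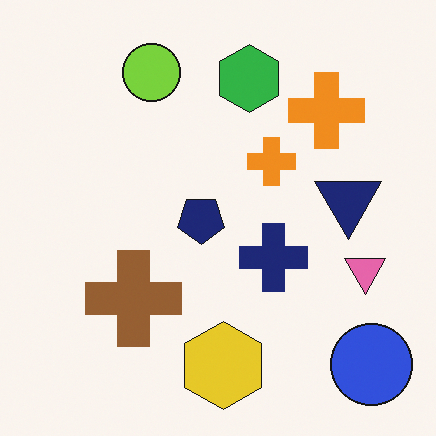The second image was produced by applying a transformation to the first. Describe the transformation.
The transformation is: flipped vertically (top ↔ bottom).

The yellow hexagon is in the top of the first image and the bottom of the second — shapes on opposite sides of the horizontal midline have swapped in a mirror flip.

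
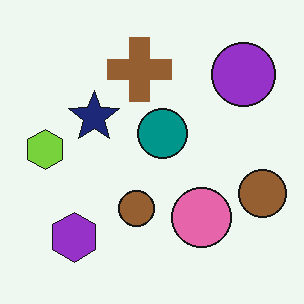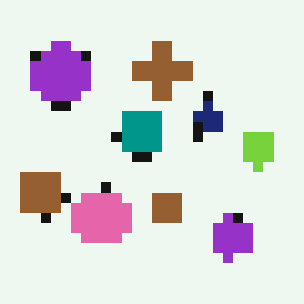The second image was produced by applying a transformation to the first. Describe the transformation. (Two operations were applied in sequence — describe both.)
The image was flipped horizontally (left ↔ right), then heavily pixelated into large blocks.

The lime hexagon is in the left of the first image and the right of the second — shapes on opposite sides of the vertical midline have swapped in a mirror flip. Shapes are reduced to large square blocks; fine edges and outlines are lost — a downscale-then-upscale (mosaic) effect.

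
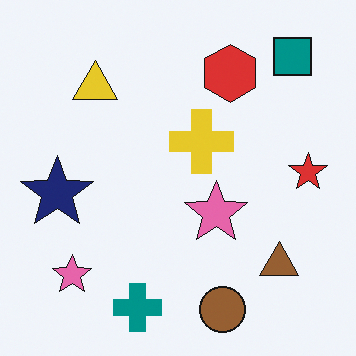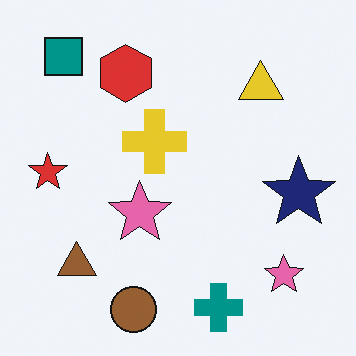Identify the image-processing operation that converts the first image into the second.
It was flipped horizontally (left ↔ right).

The red star is in the right of the first image and the left of the second — shapes on opposite sides of the vertical midline have swapped in a mirror flip.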